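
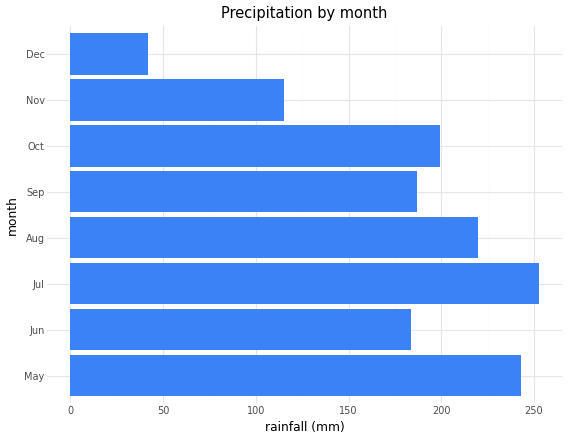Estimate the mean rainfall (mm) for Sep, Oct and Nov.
(175 + 200 + 125) / 3 ≈ 167.

≈ 167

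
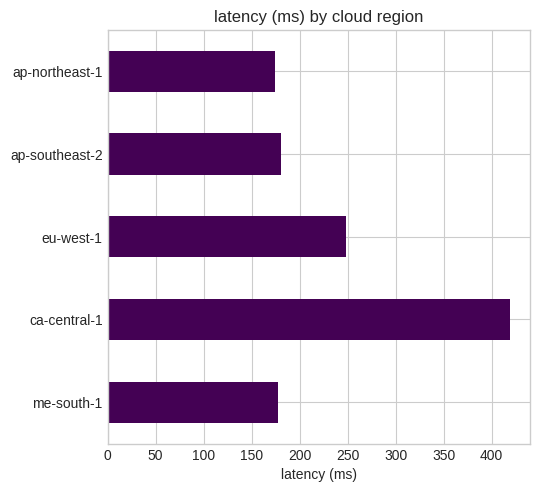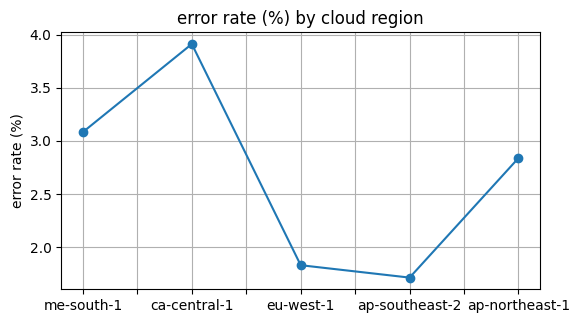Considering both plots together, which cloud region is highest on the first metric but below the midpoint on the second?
eu-west-1

Chart 2 median error rate (%) ≈ 3; below-median cloud regions: eu-west-1, ap-southeast-2. Among those, eu-west-1 has the highest latency (ms) (≈ 250).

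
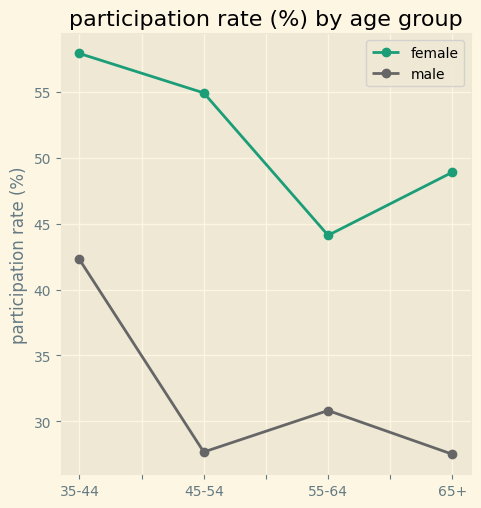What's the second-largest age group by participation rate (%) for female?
Top 3 for female: 35-44 ≈ 60, 45-54 ≈ 55, 65+ ≈ 50.

45-54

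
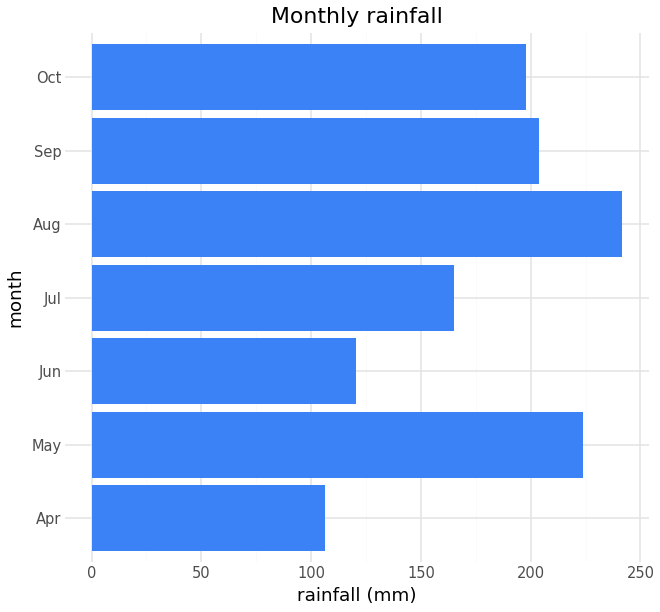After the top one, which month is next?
May

Top 3: Aug ≈ 250, May ≈ 225, Sep ≈ 200.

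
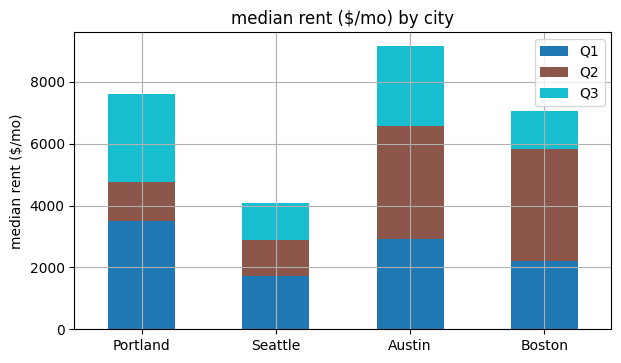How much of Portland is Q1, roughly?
≈ 4000

Q1 top ≈ 4000, bottom ≈ 0; segment ≈ 4000.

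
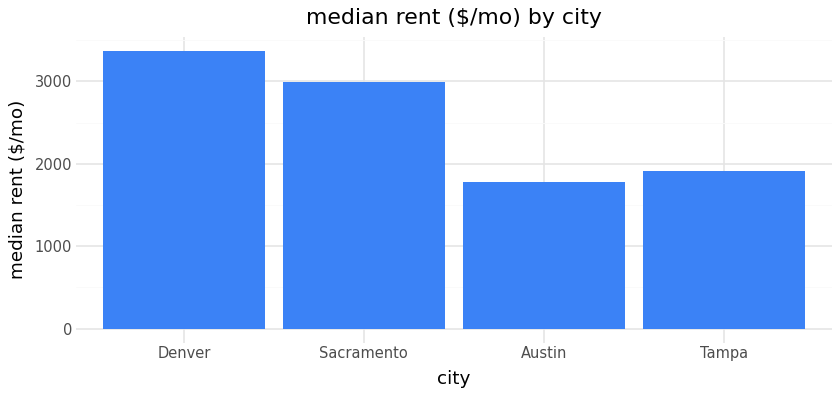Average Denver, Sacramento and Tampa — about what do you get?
(3500 + 3000 + 2000) / 3 ≈ 2833.

≈ 2833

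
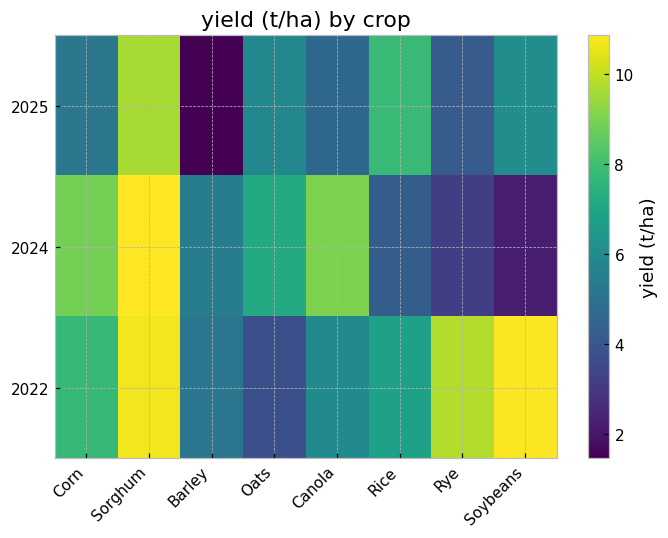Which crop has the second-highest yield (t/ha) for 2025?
Rice

Top 3 for 2025: Sorghum ≈ 10, Rice ≈ 8, Soybeans ≈ 6.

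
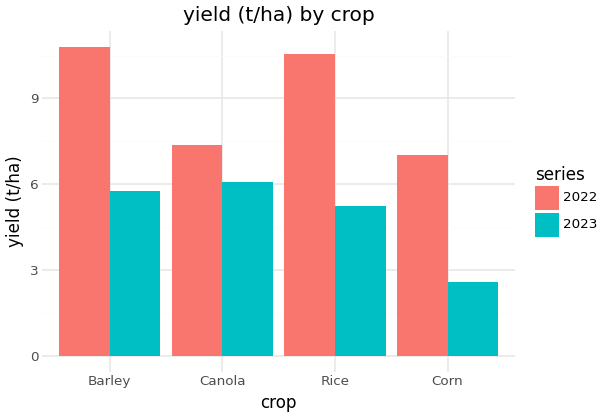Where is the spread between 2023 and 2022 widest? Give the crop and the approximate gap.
Rice: 2023 ≈ 5, 2022 ≈ 11 → gap ≈ 6. Next-largest (Barley) is only ≈ 5.

Rice, ≈ 6 t/ha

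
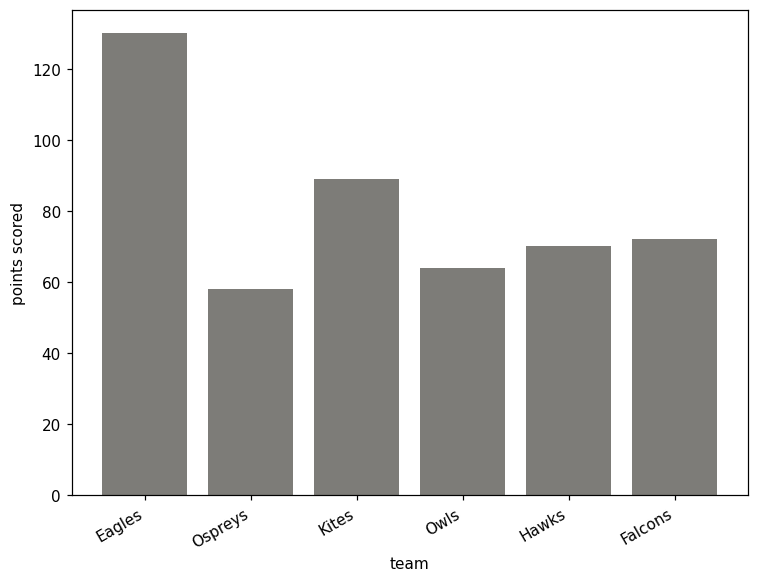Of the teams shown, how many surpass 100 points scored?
1

Above 100: Eagles.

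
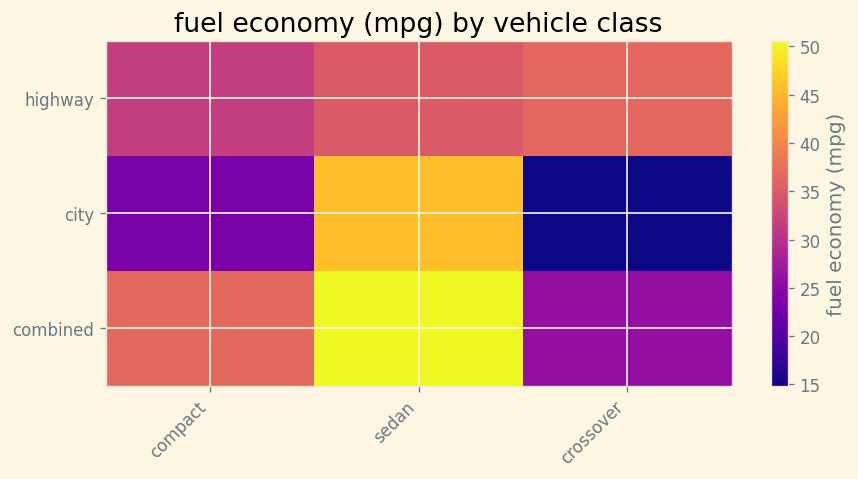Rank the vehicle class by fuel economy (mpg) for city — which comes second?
Top 3 for city: sedan ≈ 45, compact ≈ 25, crossover ≈ 15.

compact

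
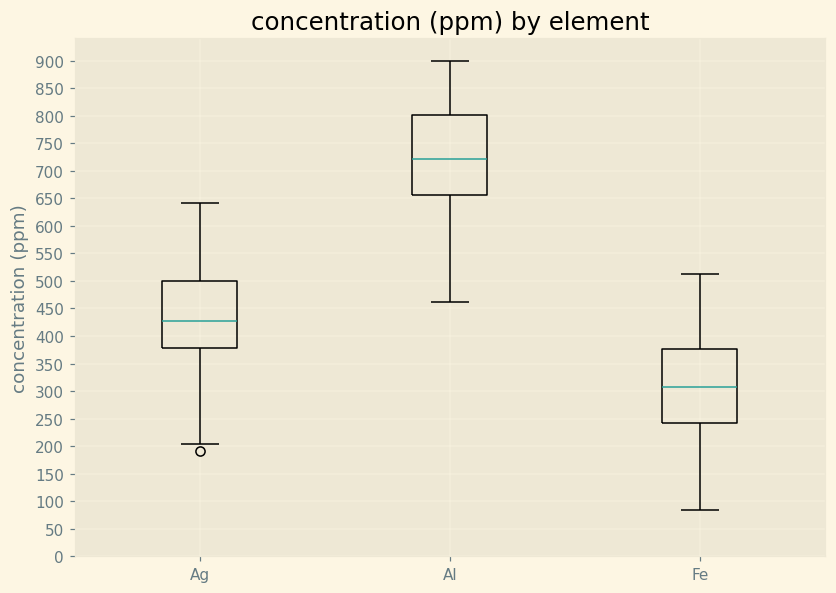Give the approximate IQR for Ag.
≈ 100

Q3 ≈ 500, Q1 ≈ 400; IQR ≈ 100.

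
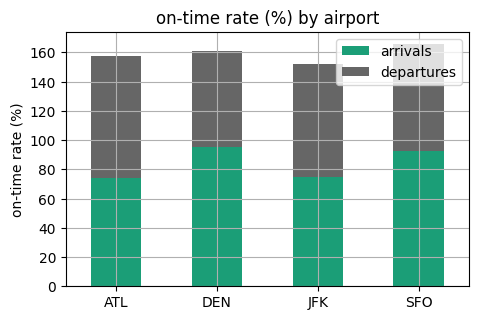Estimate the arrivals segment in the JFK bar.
arrivals top ≈ 80, bottom ≈ 0; segment ≈ 80.

≈ 80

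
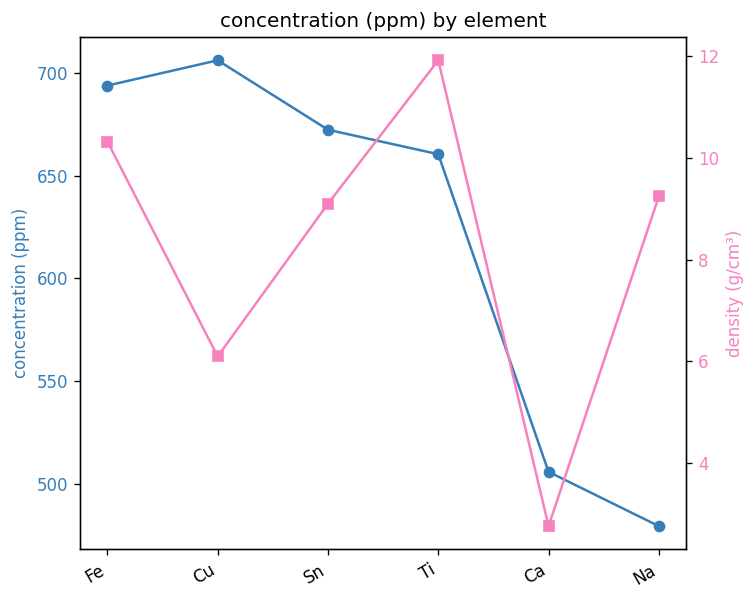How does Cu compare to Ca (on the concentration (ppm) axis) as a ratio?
≈ 1.4×

Cu ≈ 700, Ca ≈ 500; 700/500 ≈ 1.4.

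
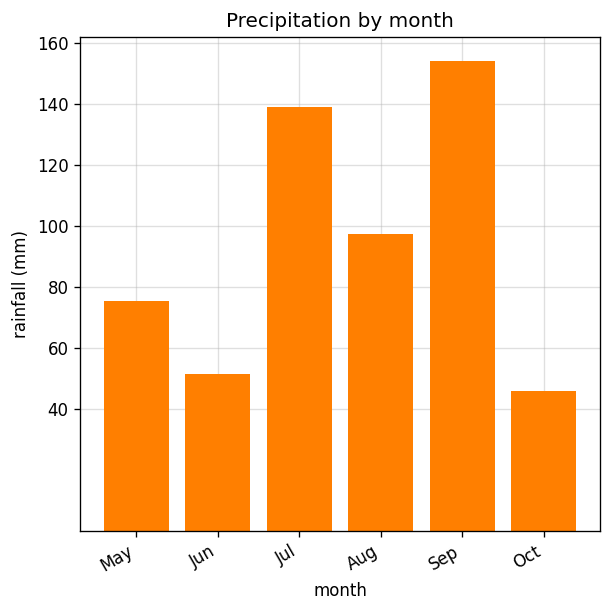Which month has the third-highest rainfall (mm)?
Top 4: Sep ≈ 160, Jul ≈ 140, Aug ≈ 100, May ≈ 80.

Aug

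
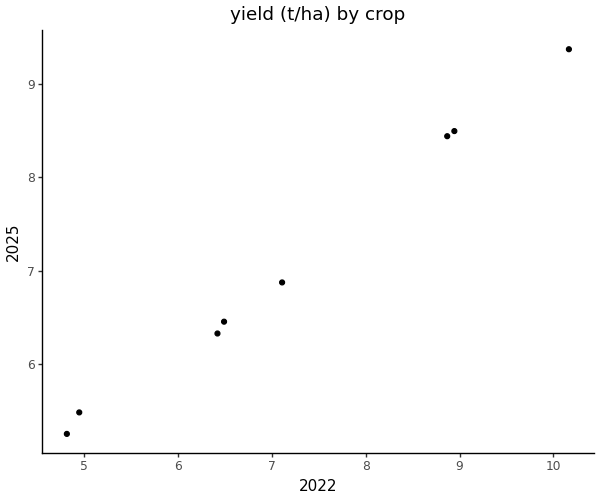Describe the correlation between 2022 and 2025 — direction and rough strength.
positive, strong

Points are positively correlated; strong (|r| ≈ 1.0).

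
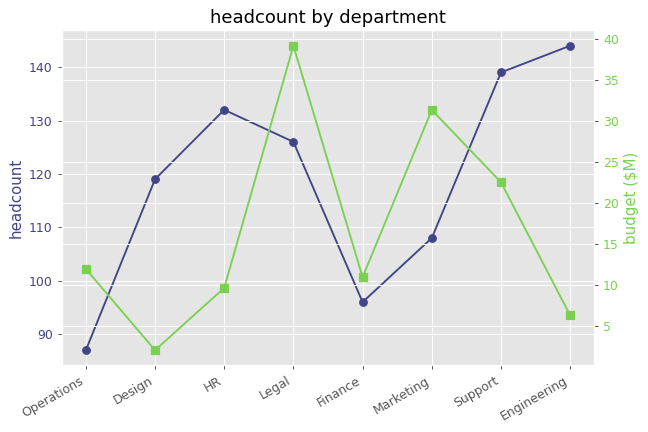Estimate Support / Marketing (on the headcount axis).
≈ 1.27×

Support ≈ 140, Marketing ≈ 110; 140/110 ≈ 1.27.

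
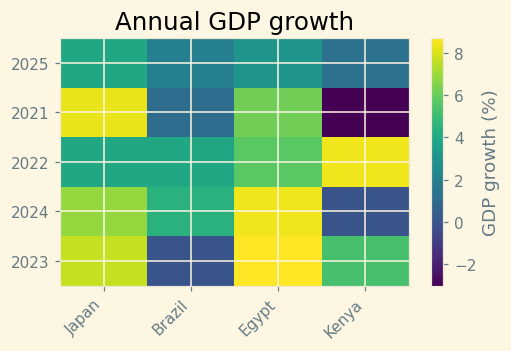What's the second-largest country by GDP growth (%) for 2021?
Egypt

Top 3 for 2021: Japan ≈ 8, Egypt ≈ 6, Brazil ≈ 1.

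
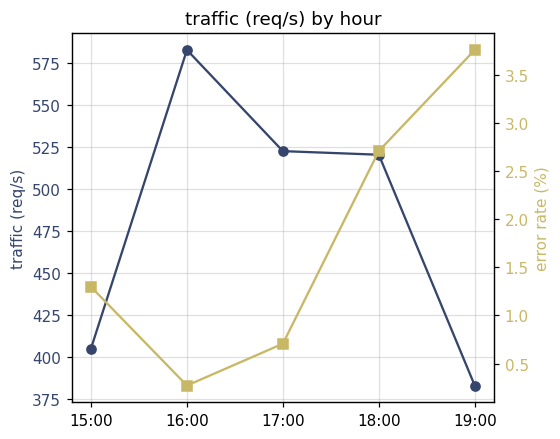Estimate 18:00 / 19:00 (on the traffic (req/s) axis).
18:00 ≈ 520, 19:00 ≈ 380; 520/380 ≈ 1.37.

≈ 1.37×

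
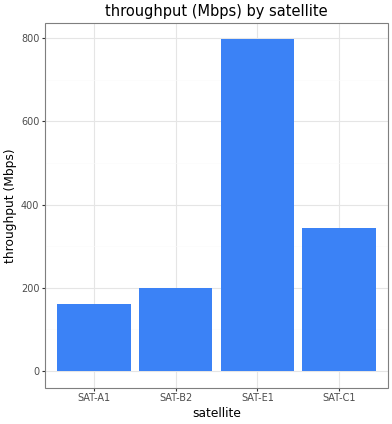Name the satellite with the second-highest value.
SAT-C1

Top 3: SAT-E1 ≈ 800, SAT-C1 ≈ 300, SAT-B2 ≈ 200.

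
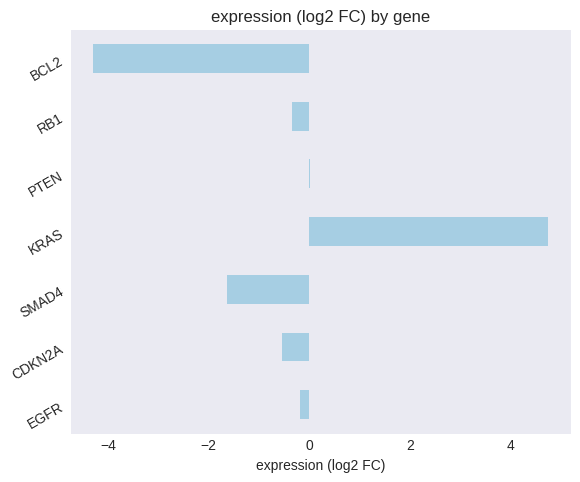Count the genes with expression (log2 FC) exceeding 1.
1

Above 1: KRAS.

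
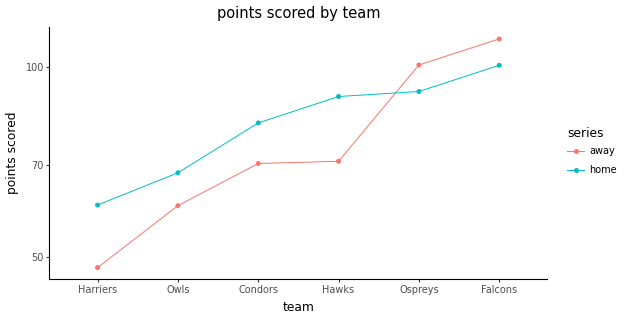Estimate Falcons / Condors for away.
≈ 1.57×

Falcons ≈ 110, Condors ≈ 70; 110/70 ≈ 1.57.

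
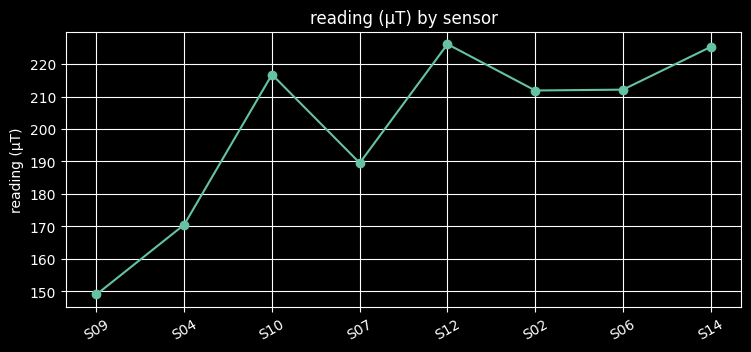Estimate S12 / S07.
S12 ≈ 230, S07 ≈ 190; 230/190 ≈ 1.21.

≈ 1.21×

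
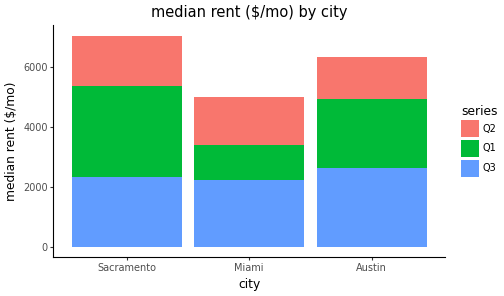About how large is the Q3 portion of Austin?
≈ 3000

Q3 top ≈ 3000, bottom ≈ 0; segment ≈ 3000.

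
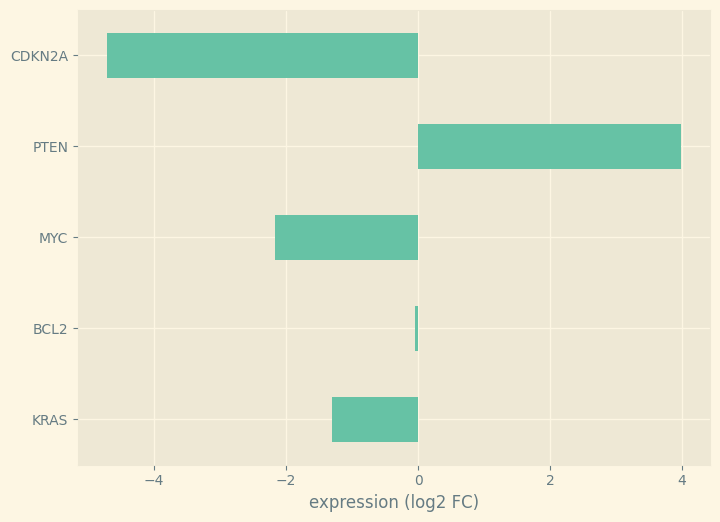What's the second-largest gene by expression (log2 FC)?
Top 3: PTEN ≈ 4, BCL2 ≈ 0, KRAS ≈ -1.

BCL2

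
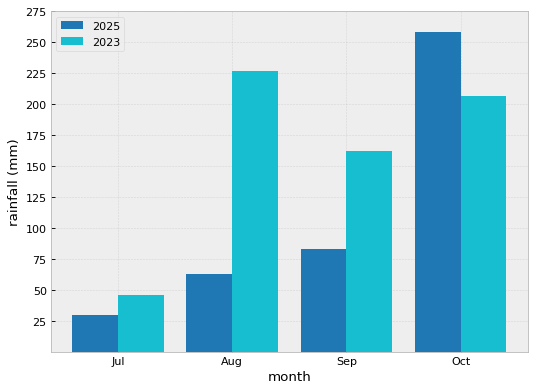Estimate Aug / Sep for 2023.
Aug ≈ 225, Sep ≈ 150; 225/150 ≈ 1.5.

≈ 1.5×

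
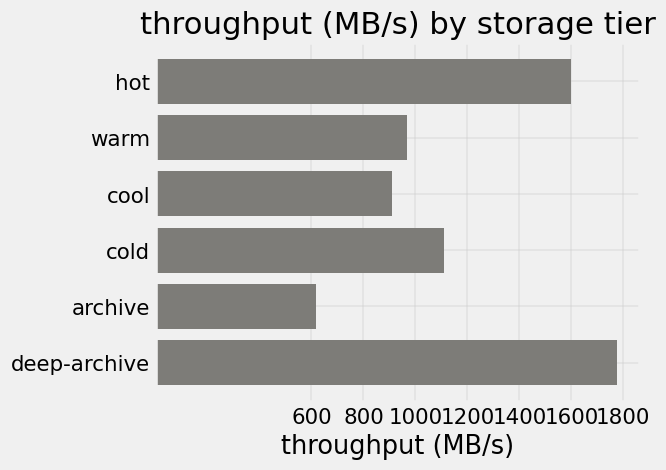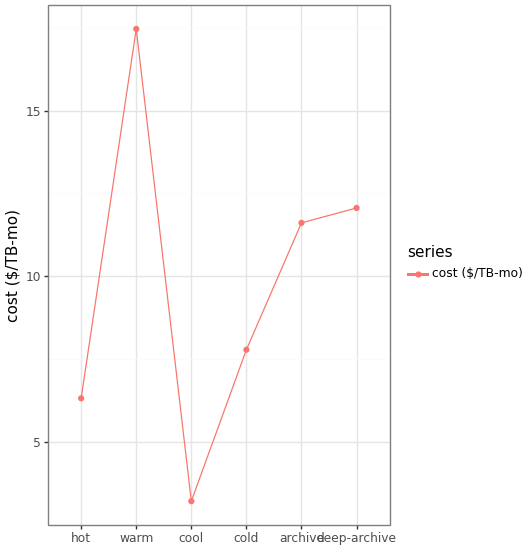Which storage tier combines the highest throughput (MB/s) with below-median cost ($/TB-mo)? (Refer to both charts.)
Chart 2 median cost ($/TB-mo) ≈ 10; below-median storage tiers: hot, cool, cold. Among those, hot has the highest throughput (MB/s) (≈ 1600).

hot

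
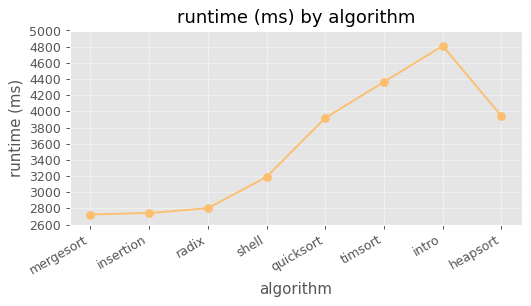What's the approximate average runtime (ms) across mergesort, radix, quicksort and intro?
≈ 3600

(2800 + 2800 + 4000 + 4800) / 4 ≈ 3600.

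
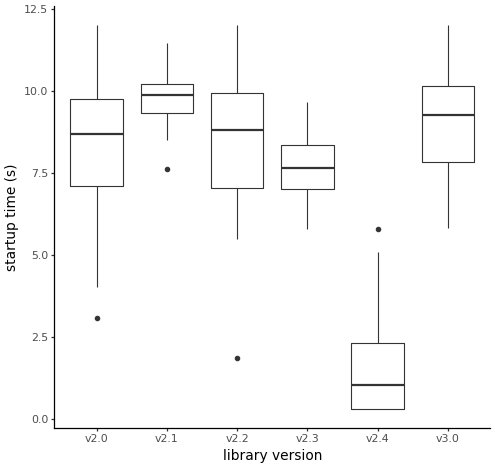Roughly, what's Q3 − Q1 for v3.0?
Q3 ≈ 10, Q1 ≈ 8; IQR ≈ 2.

≈ 2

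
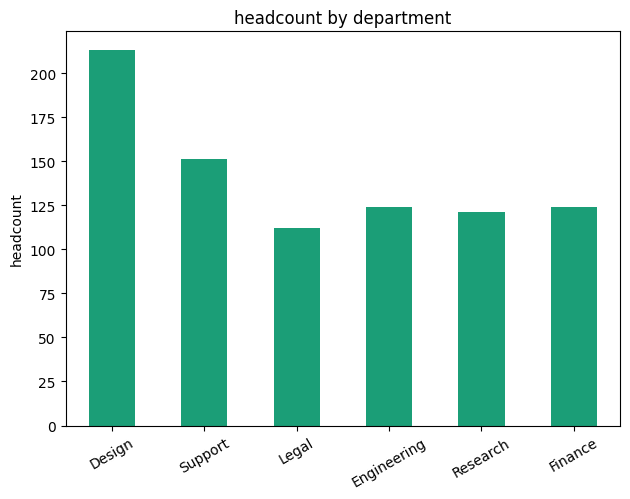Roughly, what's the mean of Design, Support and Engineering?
(220 + 160 + 120) / 3 ≈ 167.

≈ 167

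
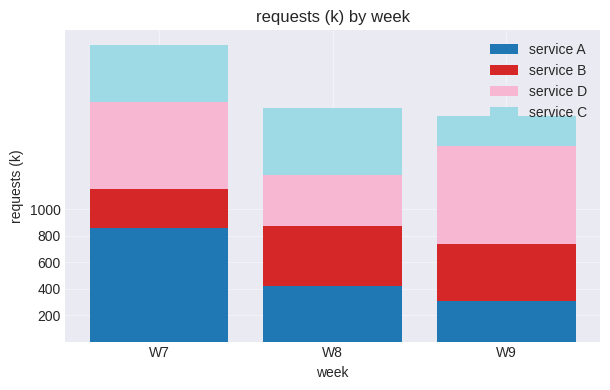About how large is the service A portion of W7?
service A top ≈ 800, bottom ≈ 0; segment ≈ 800.

≈ 800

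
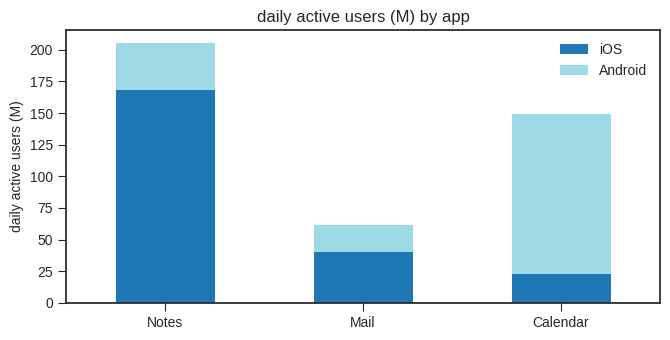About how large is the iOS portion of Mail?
iOS top ≈ 40, bottom ≈ 0; segment ≈ 40.

≈ 40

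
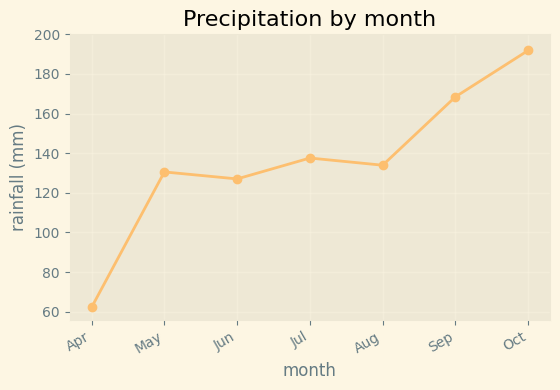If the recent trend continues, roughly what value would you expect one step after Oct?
≈ 230

Last three: 140, 160, 200 → slope ≈ 30/step → next ≈ 230.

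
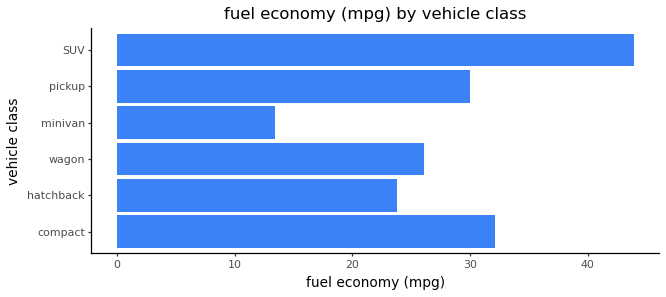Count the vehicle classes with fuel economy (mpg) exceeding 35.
1

Above 35: SUV.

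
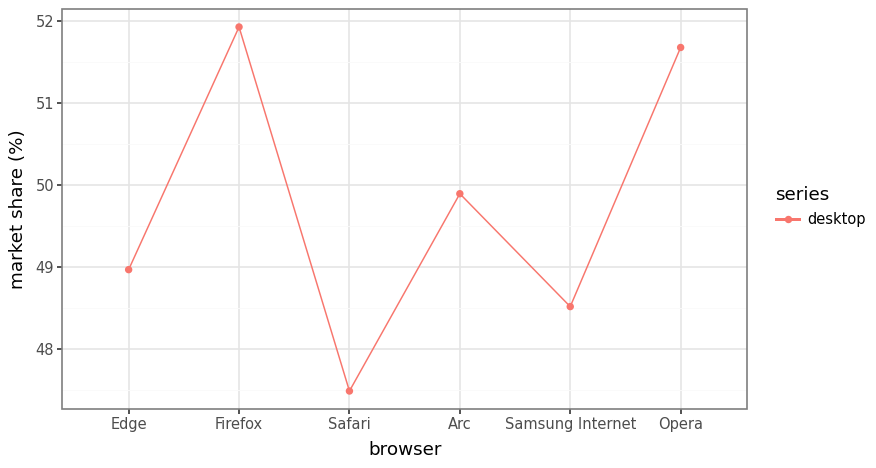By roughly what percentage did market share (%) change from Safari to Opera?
≈ +8.4%

Safari ≈ 47.5, Opera ≈ 51.5; (51.5 − 47.5) / 47.5 ≈ +8.4%.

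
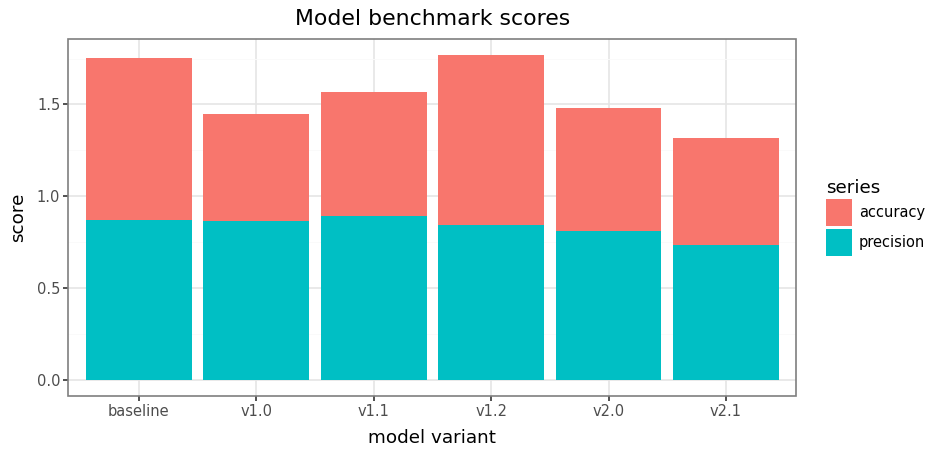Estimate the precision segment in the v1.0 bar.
precision top ≈ 0.8, bottom ≈ 0.0; segment ≈ 0.8.

≈ 0.8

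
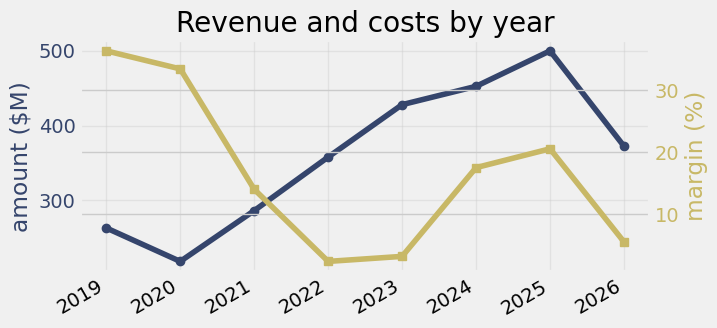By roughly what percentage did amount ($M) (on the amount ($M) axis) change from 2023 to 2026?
2023 ≈ 425, 2026 ≈ 375; (375 − 425) / 425 ≈ -11.8%.

≈ -11.8%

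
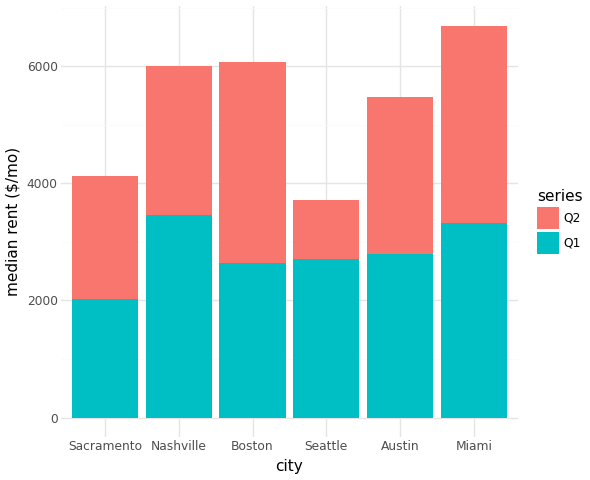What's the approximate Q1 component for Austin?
Q1 top ≈ 3000, bottom ≈ 0; segment ≈ 3000.

≈ 3000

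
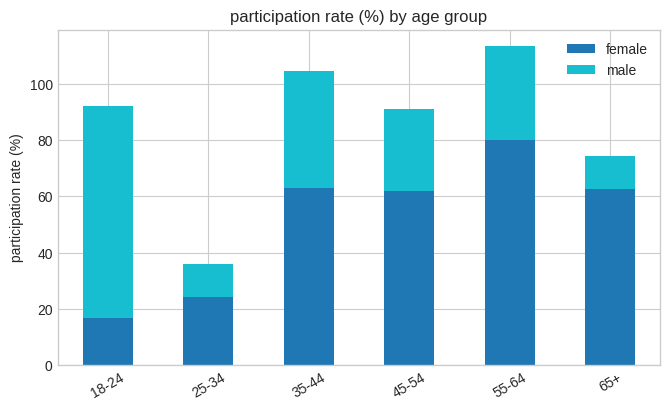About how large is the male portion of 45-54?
male top ≈ 90, bottom ≈ 60; segment ≈ 30.

≈ 30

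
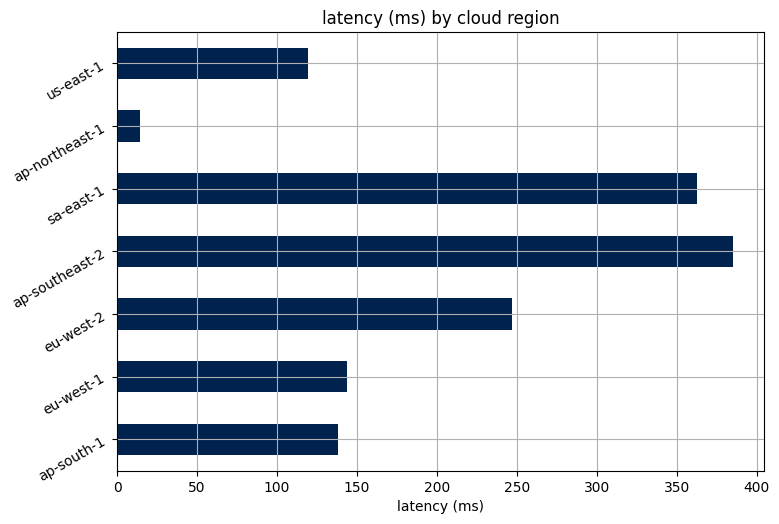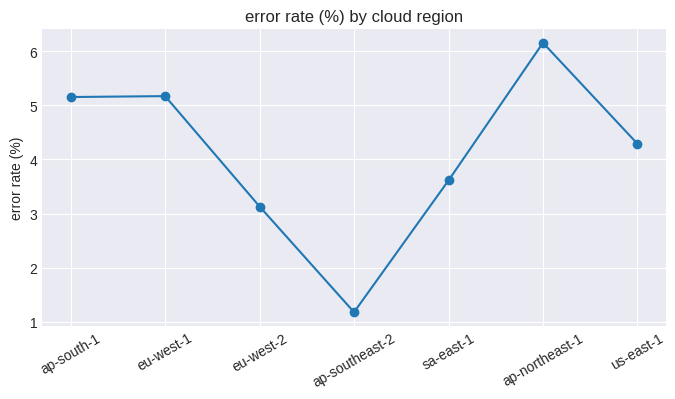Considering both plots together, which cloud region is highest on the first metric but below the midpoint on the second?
Chart 2 median error rate (%) ≈ 4; below-median cloud regions: eu-west-2, ap-southeast-2, sa-east-1. Among those, ap-southeast-2 has the highest latency (ms) (≈ 400).

ap-southeast-2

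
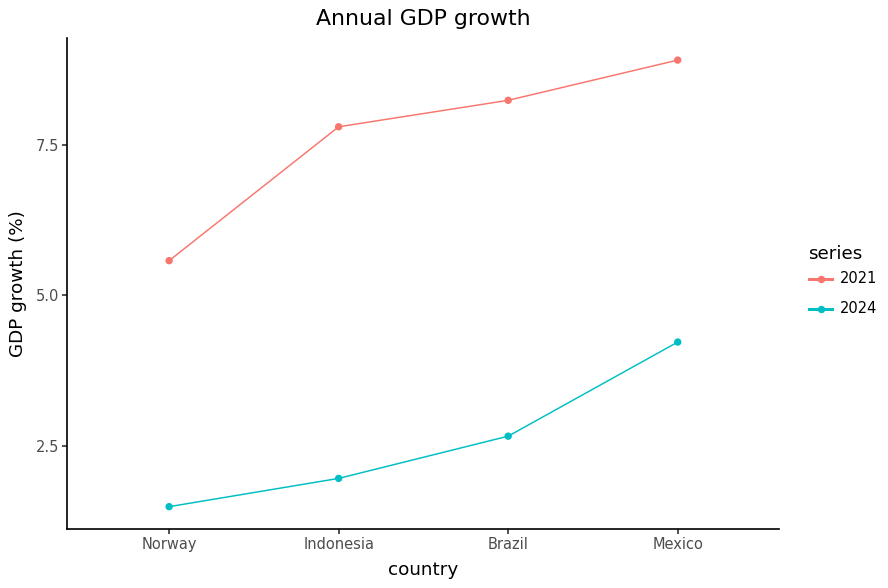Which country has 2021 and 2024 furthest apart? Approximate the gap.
Indonesia: 2021 ≈ 8, 2024 ≈ 2 → gap ≈ 6. Next-largest (Brazil) is only ≈ 5.

Indonesia, ≈ 6 %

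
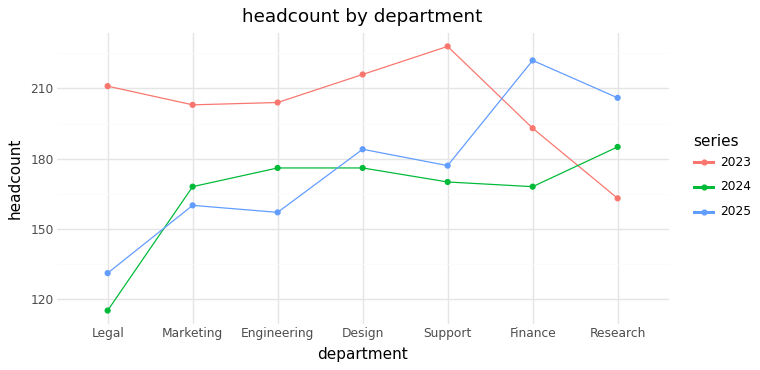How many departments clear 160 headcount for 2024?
Above 160: Marketing, Engineering, Design, Support, Finance, Research.

6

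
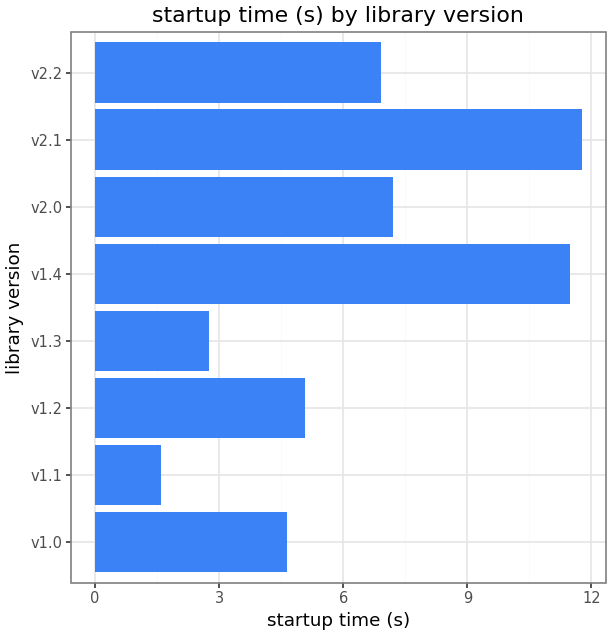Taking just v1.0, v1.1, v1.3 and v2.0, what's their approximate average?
≈ 4

(5 + 2 + 3 + 7) / 4 ≈ 4.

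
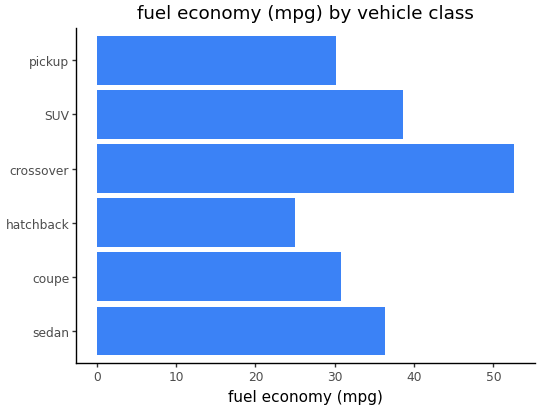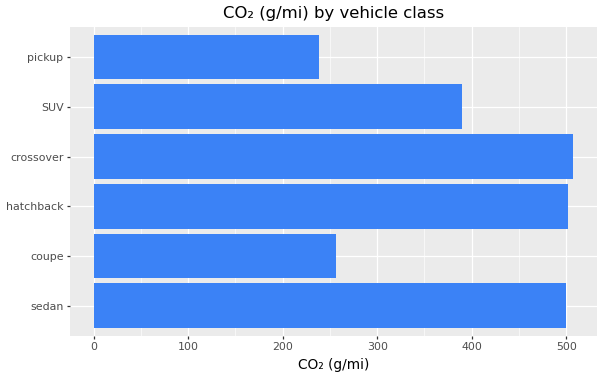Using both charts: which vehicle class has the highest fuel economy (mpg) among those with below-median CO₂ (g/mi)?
SUV

Chart 2 median CO₂ (g/mi) ≈ 450; below-median vehicle classes: coupe, SUV, pickup. Among those, SUV has the highest fuel economy (mpg) (≈ 40).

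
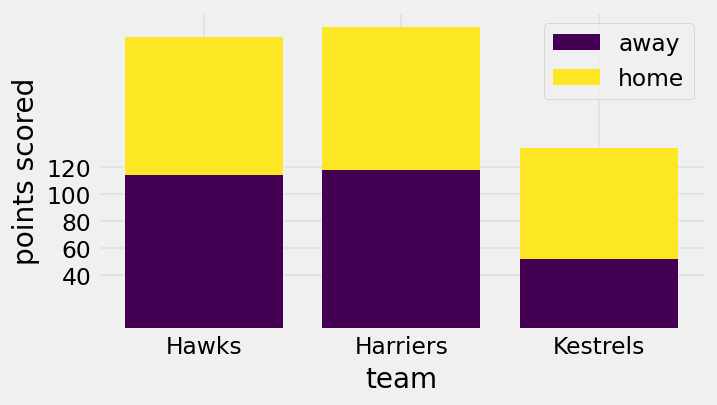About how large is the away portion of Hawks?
≈ 120

away top ≈ 120, bottom ≈ 0; segment ≈ 120.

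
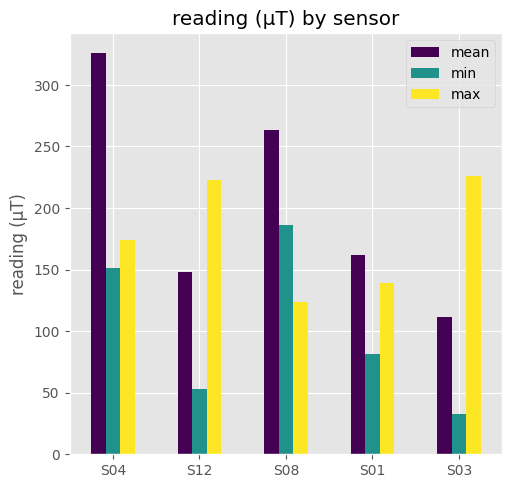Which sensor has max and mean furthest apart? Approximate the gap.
S04: max ≈ 150, mean ≈ 350 → gap ≈ 200. Next-largest (S08) is only ≈ 150.

S04, ≈ 200 µT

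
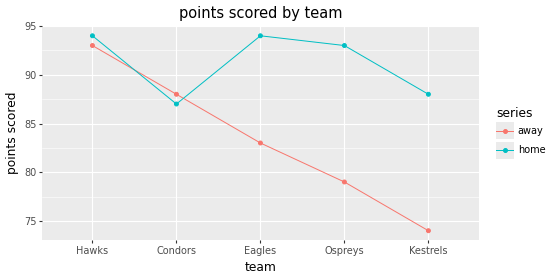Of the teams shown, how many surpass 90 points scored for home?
3

Above 90: Hawks, Eagles, Ospreys.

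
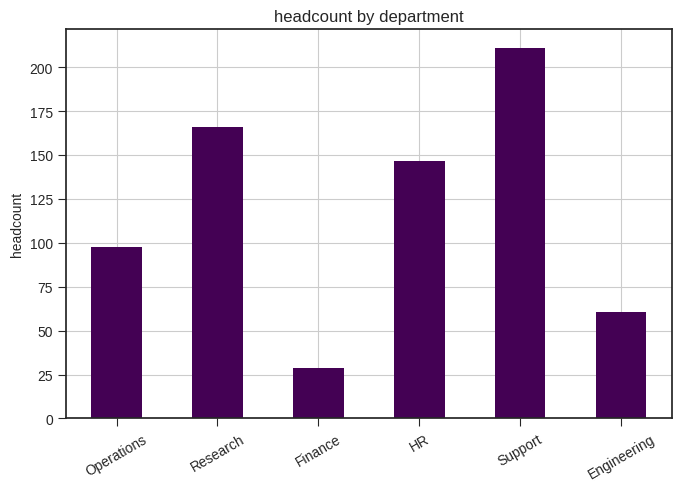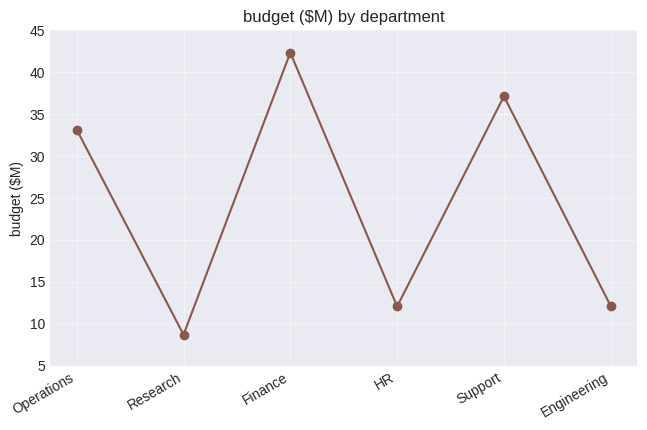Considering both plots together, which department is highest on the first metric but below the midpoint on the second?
Research

Chart 2 median budget ($M) ≈ 25; below-median departments: Research, HR, Engineering. Among those, Research has the highest headcount (≈ 160).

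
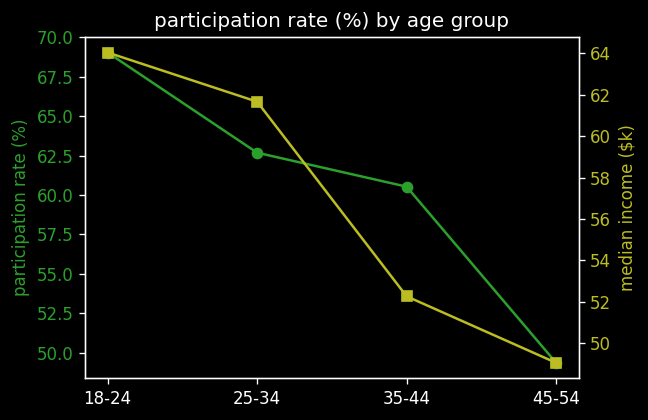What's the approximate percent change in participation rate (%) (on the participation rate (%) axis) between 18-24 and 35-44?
18-24 ≈ 70, 35-44 ≈ 60; (60 − 70) / 70 ≈ -14.3%.

≈ -14.3%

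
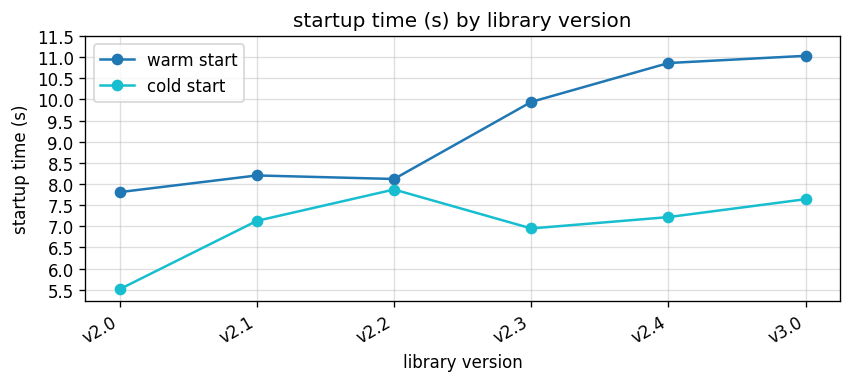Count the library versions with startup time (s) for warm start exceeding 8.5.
Above 8.5: v2.3, v2.4, v3.0.

3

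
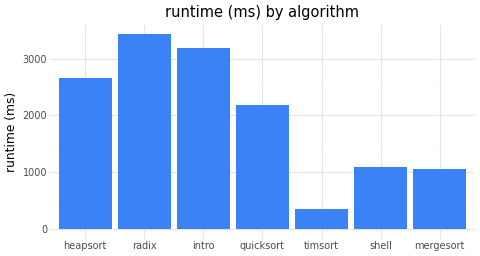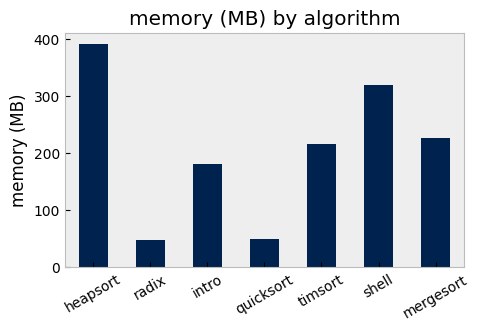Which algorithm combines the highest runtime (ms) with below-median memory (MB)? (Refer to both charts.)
radix

Chart 2 median memory (MB) ≈ 200; below-median algorithms: radix, intro, quicksort. Among those, radix has the highest runtime (ms) (≈ 3500).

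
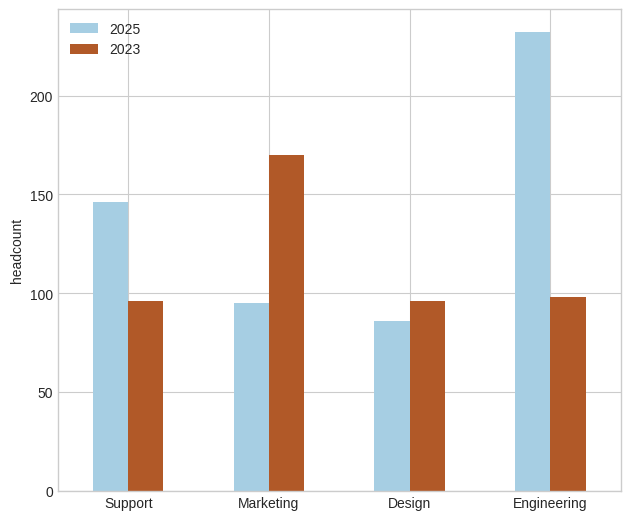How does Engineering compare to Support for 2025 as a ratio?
≈ 1.71×

Engineering ≈ 240, Support ≈ 140; 240/140 ≈ 1.71.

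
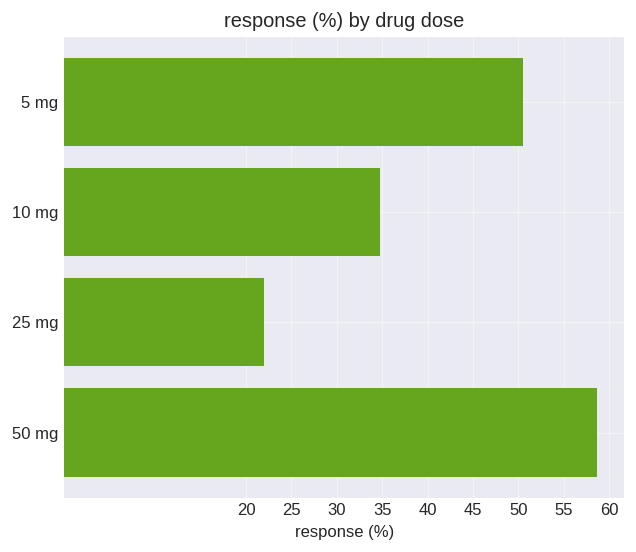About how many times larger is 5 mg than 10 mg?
≈ 1.43×

5 mg ≈ 50, 10 mg ≈ 35; 50/35 ≈ 1.43.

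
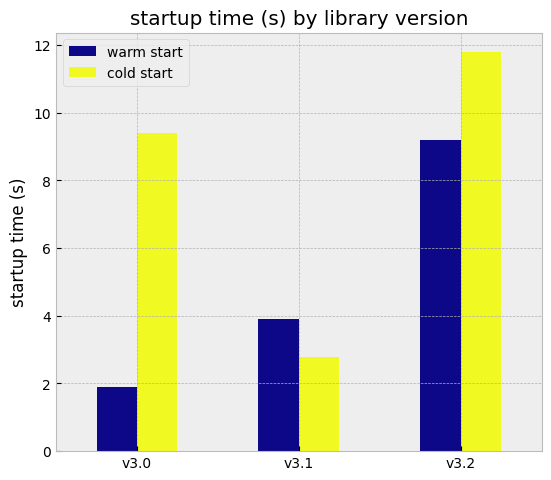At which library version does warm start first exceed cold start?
v3.0: warm start ≈ 2 vs cold start ≈ 9 (not yet); v3.1: warm start ≈ 4 vs cold start ≈ 3 (first crossover).

v3.1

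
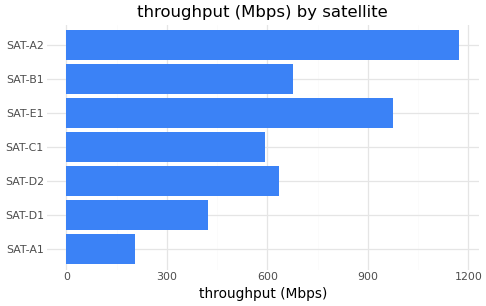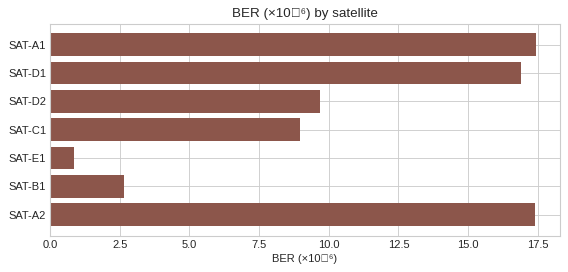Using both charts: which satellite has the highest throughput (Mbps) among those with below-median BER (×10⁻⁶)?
SAT-E1

Chart 2 median BER (×10⁻⁶) ≈ 10; below-median satellites: SAT-C1, SAT-E1, SAT-B1. Among those, SAT-E1 has the highest throughput (Mbps) (≈ 1000).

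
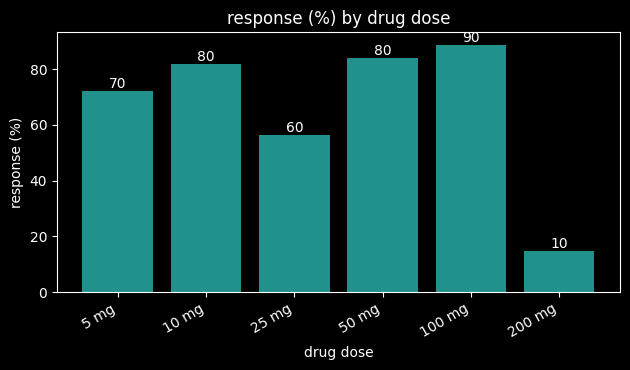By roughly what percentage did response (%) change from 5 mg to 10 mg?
5 mg ≈ 70, 10 mg ≈ 80; (80 − 70) / 70 ≈ +14.3%.

≈ +14.3%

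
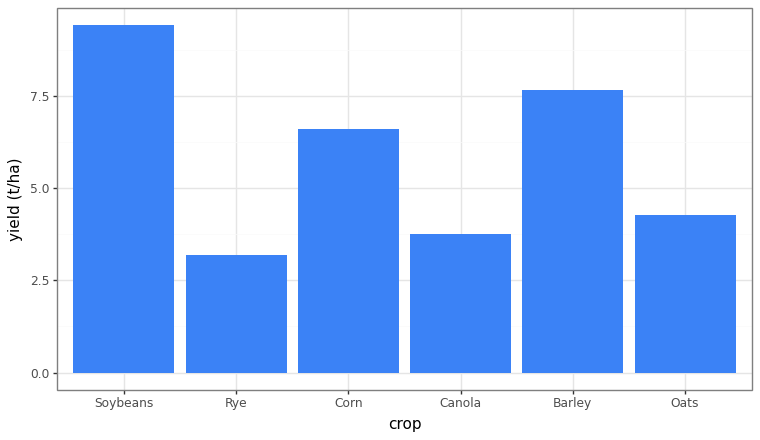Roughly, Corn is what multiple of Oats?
Corn ≈ 7, Oats ≈ 4; 7/4 ≈ 1.75.

≈ 1.75×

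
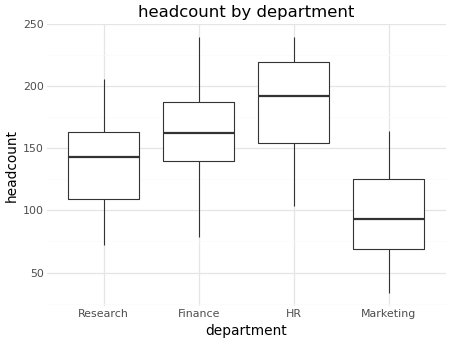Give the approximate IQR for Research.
Q3 ≈ 160, Q1 ≈ 110; IQR ≈ 50.

≈ 50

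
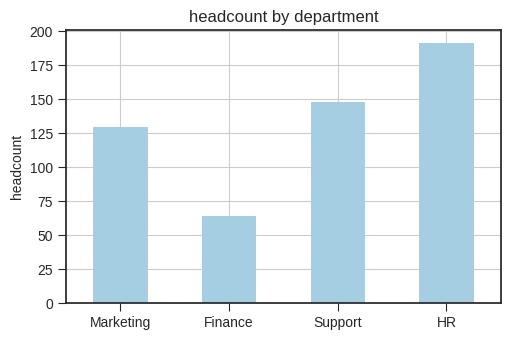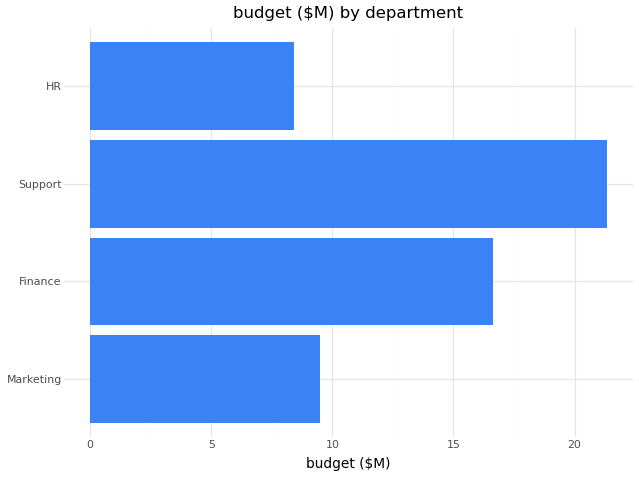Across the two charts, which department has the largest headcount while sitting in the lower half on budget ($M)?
HR

Chart 2 median budget ($M) ≈ 14; below-median departments: Marketing, HR. Among those, HR has the highest headcount (≈ 200).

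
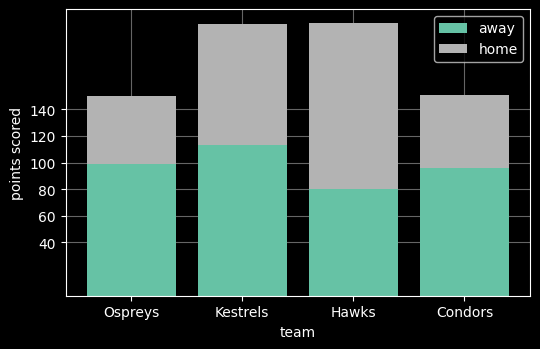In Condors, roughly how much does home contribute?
home top ≈ 160, bottom ≈ 100; segment ≈ 60.

≈ 60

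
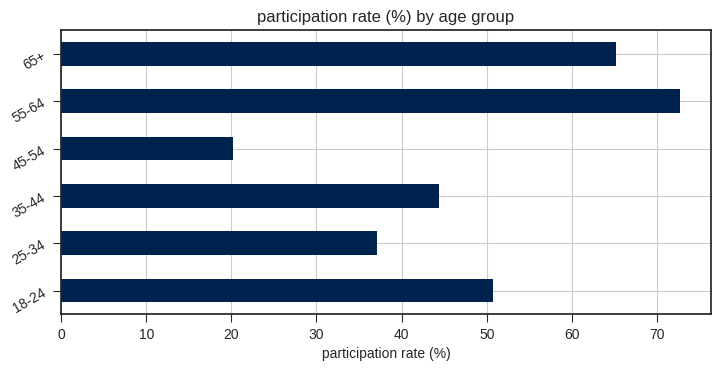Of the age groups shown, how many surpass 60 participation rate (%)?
2

Above 60: 55-64, 65+.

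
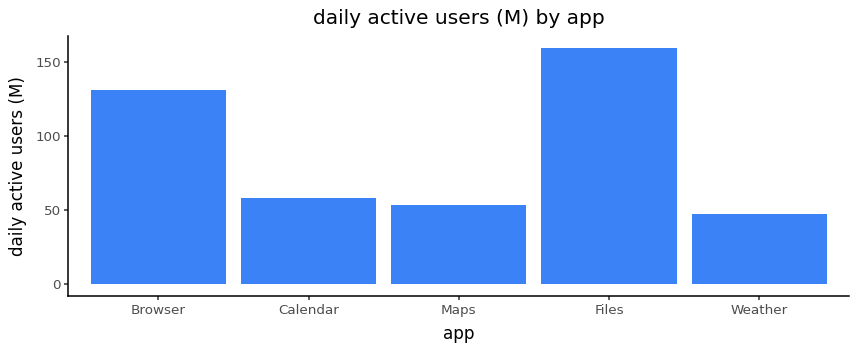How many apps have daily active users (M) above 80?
2

Above 80: Browser, Files.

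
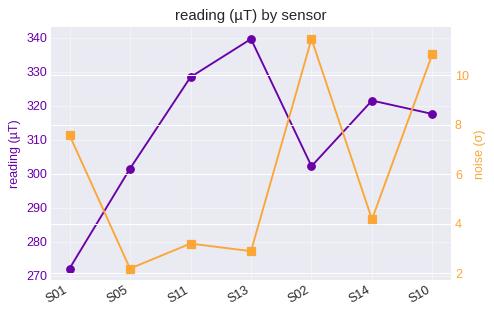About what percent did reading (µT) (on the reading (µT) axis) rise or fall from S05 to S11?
S05 ≈ 300, S11 ≈ 330; (330 − 300) / 300 ≈ +10%.

≈ +10%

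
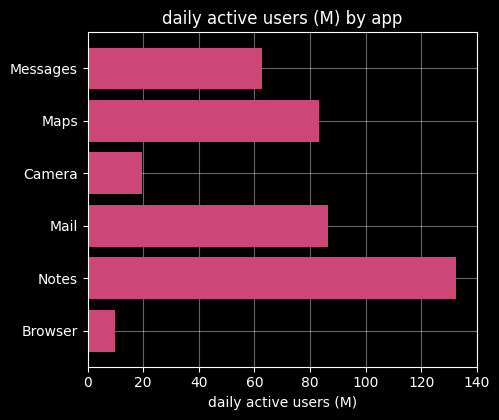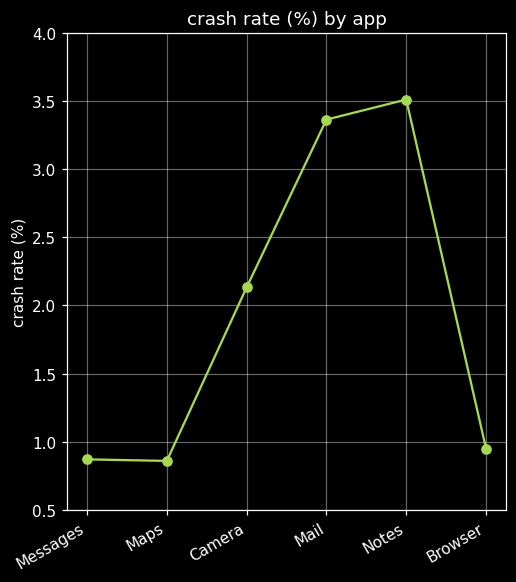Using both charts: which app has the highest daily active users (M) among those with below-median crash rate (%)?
Maps

Chart 2 median crash rate (%) ≈ 1.5; below-median apps: Messages, Maps, Browser. Among those, Maps has the highest daily active users (M) (≈ 80).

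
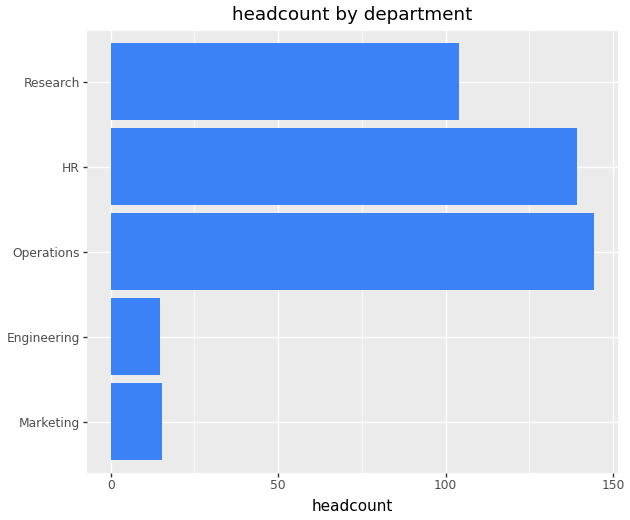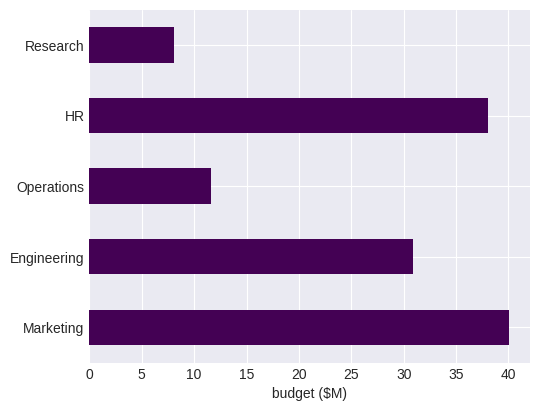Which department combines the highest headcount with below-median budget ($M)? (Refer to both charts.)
Operations

Chart 2 median budget ($M) ≈ 30; below-median departments: Operations, Research. Among those, Operations has the highest headcount (≈ 140).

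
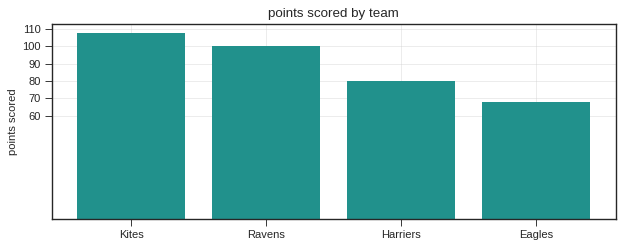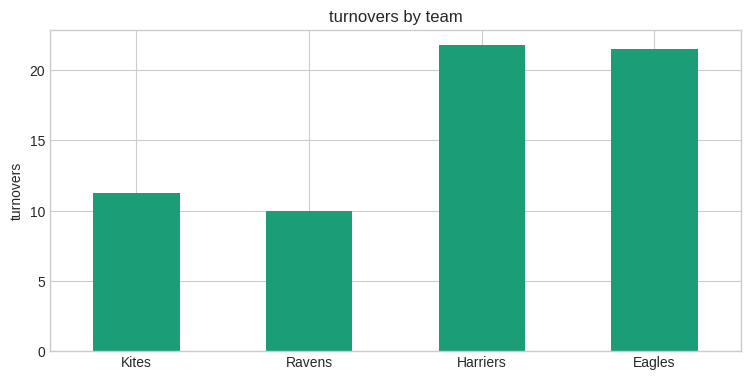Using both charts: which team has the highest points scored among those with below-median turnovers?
Kites

Chart 2 median turnovers ≈ 16; below-median teams: Kites, Ravens. Among those, Kites has the highest points scored (≈ 110).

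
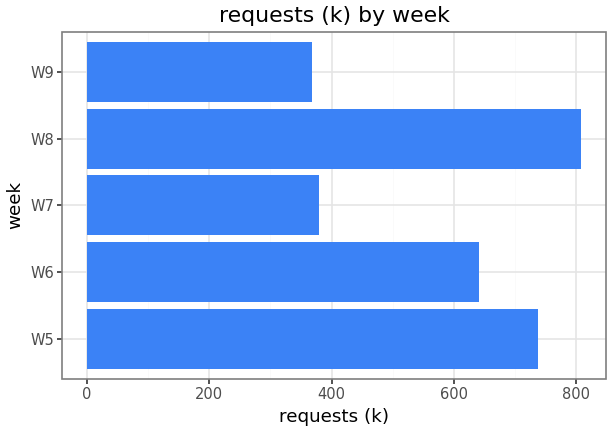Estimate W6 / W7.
≈ 1.5×

W6 ≈ 600, W7 ≈ 400; 600/400 ≈ 1.5.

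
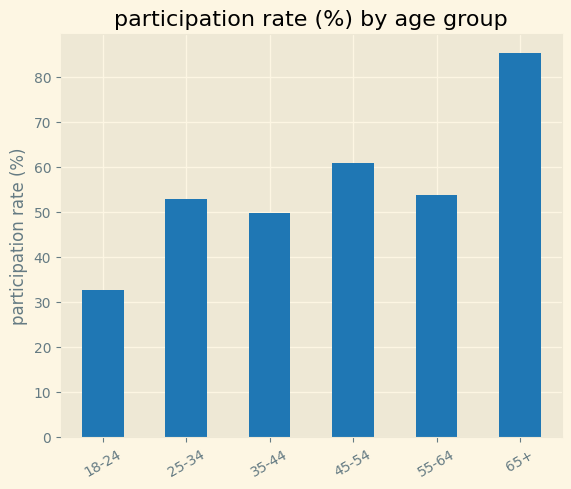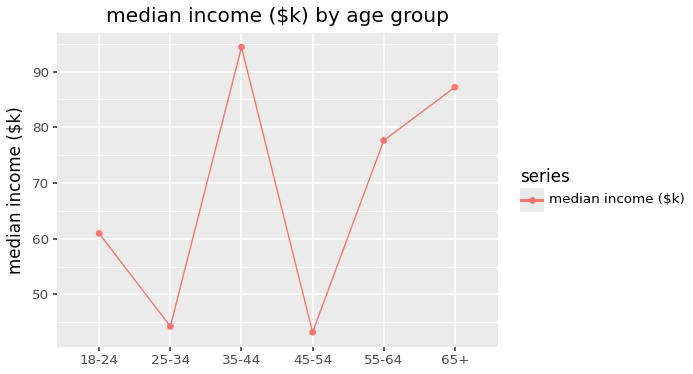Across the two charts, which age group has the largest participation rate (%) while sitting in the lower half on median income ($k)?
45-54

Chart 2 median median income ($k) ≈ 70; below-median age groups: 18-24, 25-34, 45-54. Among those, 45-54 has the highest participation rate (%) (≈ 60).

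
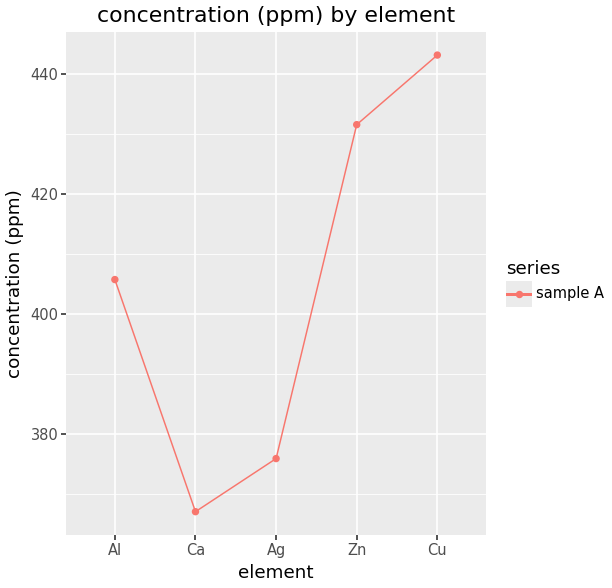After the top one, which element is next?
Top 3: Cu ≈ 440, Zn ≈ 430, Al ≈ 410.

Zn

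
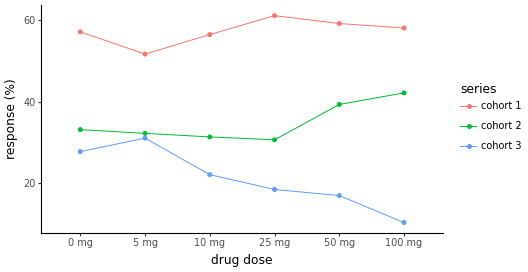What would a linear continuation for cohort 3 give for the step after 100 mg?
Last three: 20, 15, 10 → slope ≈ -5/step → next ≈ 5.

≈ 5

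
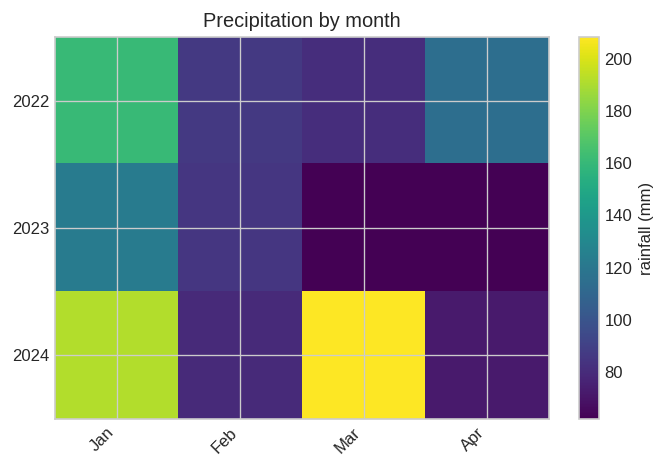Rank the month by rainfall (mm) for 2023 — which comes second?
Feb

Top 3 for 2023: Jan ≈ 120, Feb ≈ 80, Apr ≈ 60.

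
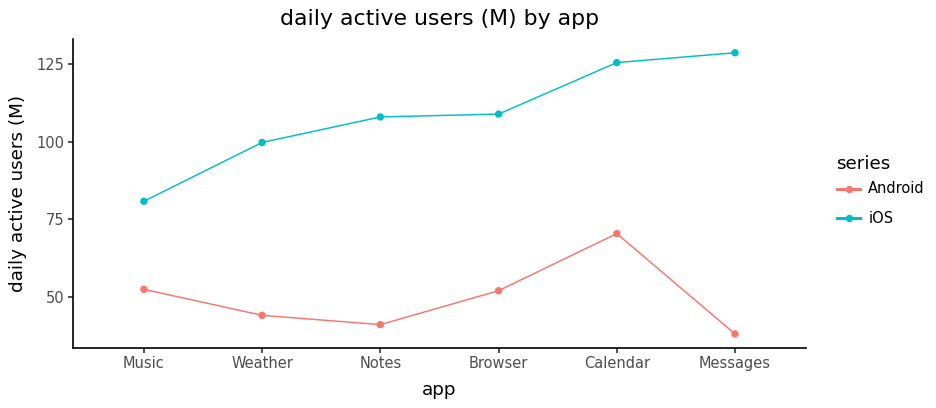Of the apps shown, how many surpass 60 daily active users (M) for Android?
Above 60: Calendar.

1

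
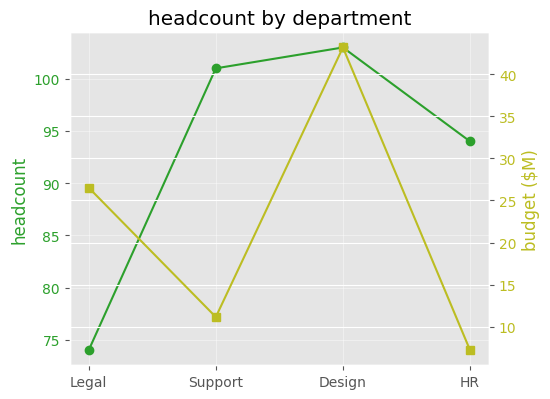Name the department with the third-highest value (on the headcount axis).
Top 4 (on the headcount axis): Design ≈ 105, Support ≈ 100, HR ≈ 95, Legal ≈ 75.

HR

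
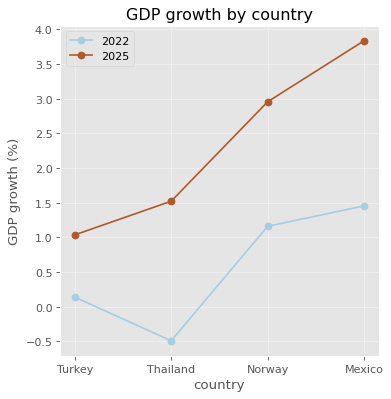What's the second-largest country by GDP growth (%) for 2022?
Top 3 for 2022: Mexico ≈ 1.5, Norway ≈ 1.0, Turkey ≈ 0.0.

Norway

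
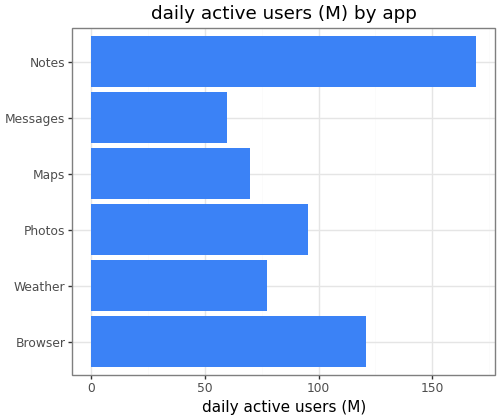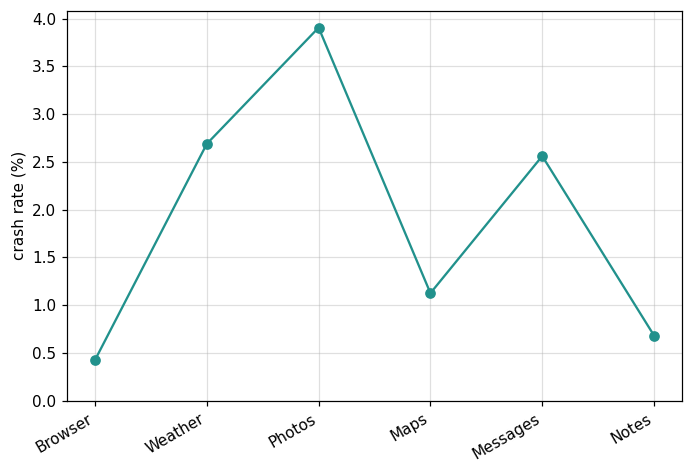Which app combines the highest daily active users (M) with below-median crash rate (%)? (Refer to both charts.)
Chart 2 median crash rate (%) ≈ 2; below-median apps: Browser, Maps, Notes. Among those, Notes has the highest daily active users (M) (≈ 160).

Notes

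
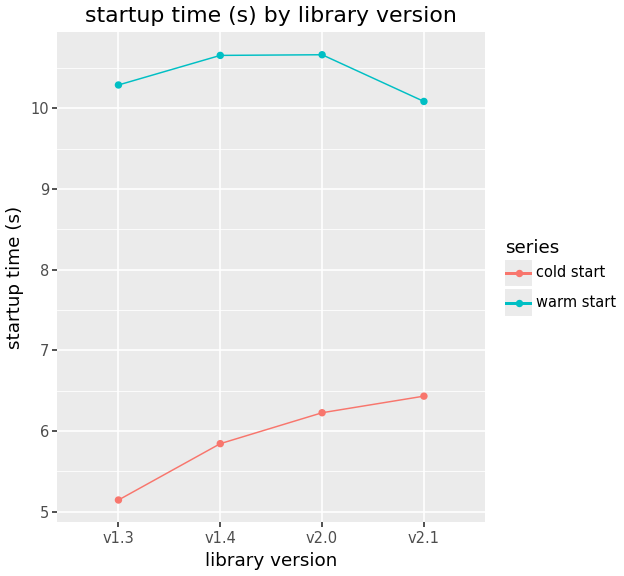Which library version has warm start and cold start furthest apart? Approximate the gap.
v1.3: warm start ≈ 10.5, cold start ≈ 5.0 → gap ≈ 5.5. Next-largest (v1.4) is only ≈ 4.5.

v1.3, ≈ 5.5 s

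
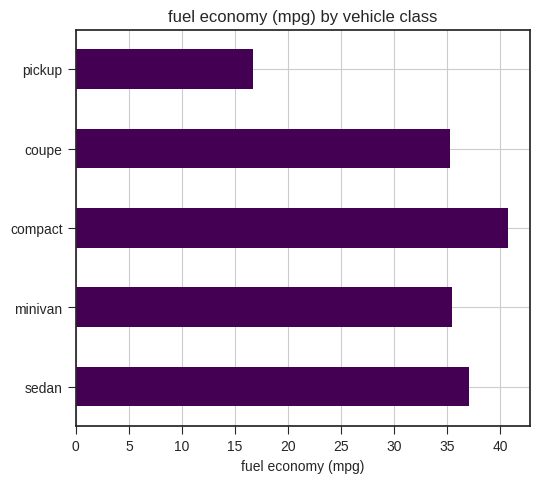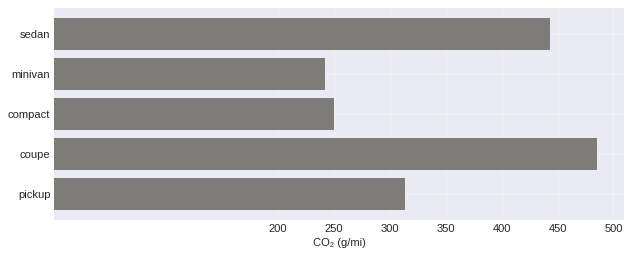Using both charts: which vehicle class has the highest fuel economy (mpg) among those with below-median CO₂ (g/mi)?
compact

Chart 2 median CO₂ (g/mi) ≈ 300; below-median vehicle classes: minivan, compact. Among those, compact has the highest fuel economy (mpg) (≈ 40).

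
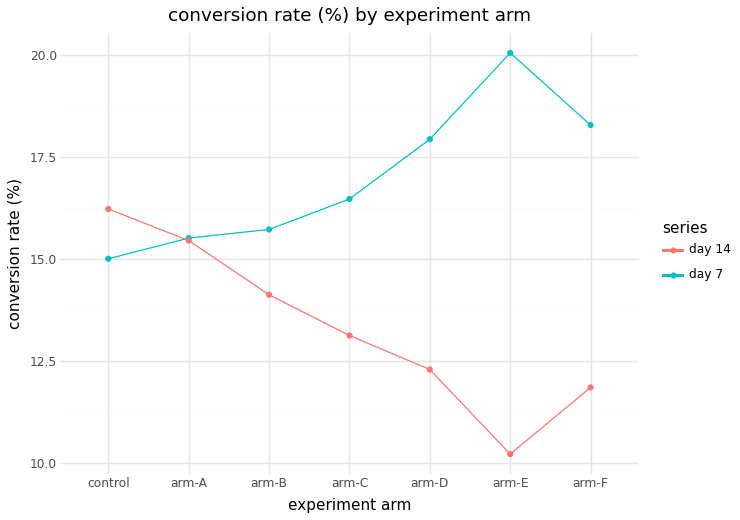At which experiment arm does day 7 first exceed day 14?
arm-A

control: day 7 ≈ 15 vs day 14 ≈ 16 (not yet); arm-A: day 7 ≈ 16 vs day 14 ≈ 15 (first crossover).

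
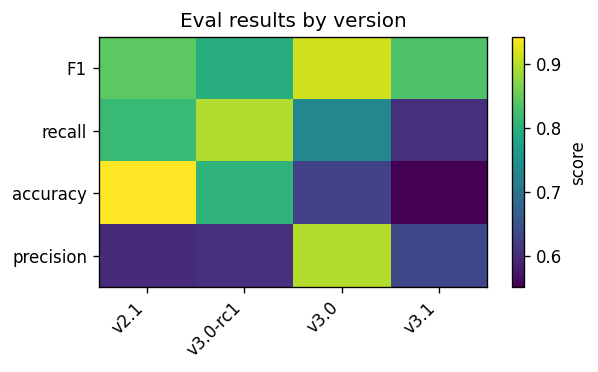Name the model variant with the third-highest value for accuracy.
v3.0

Top 4 for accuracy: v2.1 ≈ 0.95, v3.0-rc1 ≈ 0.80, v3.0 ≈ 0.65, v3.1 ≈ 0.55.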